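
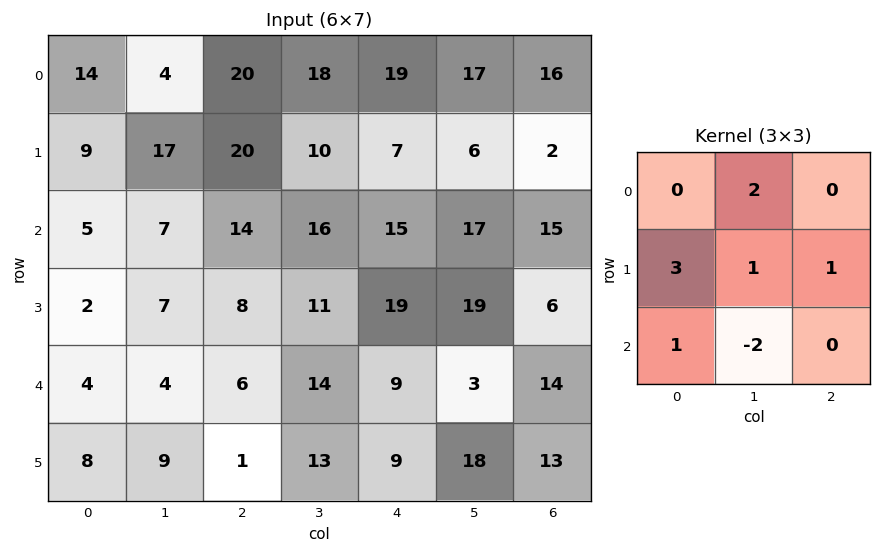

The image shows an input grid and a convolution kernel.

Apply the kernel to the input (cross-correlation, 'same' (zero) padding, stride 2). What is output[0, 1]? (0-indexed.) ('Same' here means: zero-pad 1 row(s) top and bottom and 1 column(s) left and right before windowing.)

27

The receptive field on the zero-padded input at this output position is [0 0 0 / 4 20 18 / 17 20 10]. Elementwise product with the kernel and sum: 0·2 + 4·3 + 20·1 + 18·1 + 17·1 + 20·-2.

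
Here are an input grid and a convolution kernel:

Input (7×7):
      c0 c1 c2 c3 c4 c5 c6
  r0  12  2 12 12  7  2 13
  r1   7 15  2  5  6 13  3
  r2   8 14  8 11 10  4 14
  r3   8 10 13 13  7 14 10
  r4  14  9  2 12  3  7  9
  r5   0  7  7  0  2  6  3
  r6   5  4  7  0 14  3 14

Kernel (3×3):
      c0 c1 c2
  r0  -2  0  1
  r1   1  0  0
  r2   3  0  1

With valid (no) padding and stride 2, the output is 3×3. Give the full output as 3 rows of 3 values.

Output[0,0]: The receptive field on the input at this output position is [12 2 12 / 7 15 2 / 8 14 8]. Elementwise product with the kernel and sum: 12·-2 + 12·1 + 7·1 + 8·3 + 8·1.
Output[0,1]: The receptive field on the input at this output position is [12 12 7 / 2 5 6 / 8 11 10]. Elementwise product with the kernel and sum: 12·-2 + 7·1 + 2·1 + 8·3 + 10·1.

27 19 49
44 16 19
-4 41 61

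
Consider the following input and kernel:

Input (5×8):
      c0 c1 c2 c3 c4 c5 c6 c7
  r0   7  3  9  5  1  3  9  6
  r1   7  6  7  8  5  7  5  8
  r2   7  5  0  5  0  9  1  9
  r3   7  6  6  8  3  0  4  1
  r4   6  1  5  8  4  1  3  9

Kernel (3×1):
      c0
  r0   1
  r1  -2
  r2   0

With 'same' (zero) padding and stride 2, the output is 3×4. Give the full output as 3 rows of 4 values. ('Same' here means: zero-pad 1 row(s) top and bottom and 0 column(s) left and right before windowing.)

Output[0,0]: The receptive field on the zero-padded input at this output position is [0 / 7 / 7]. Elementwise product with the kernel and sum: 0·1 + 7·-2.

-14 -18 -2 -18
-7 7 5 3
-5 -4 -5 -2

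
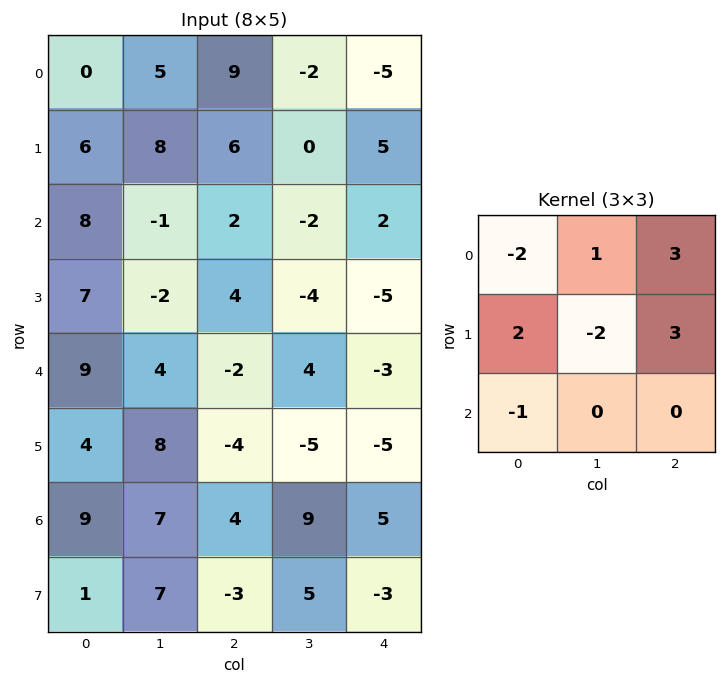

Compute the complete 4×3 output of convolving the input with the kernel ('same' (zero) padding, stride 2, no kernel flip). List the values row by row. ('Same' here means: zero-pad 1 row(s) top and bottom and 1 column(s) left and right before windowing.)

15 -22 6
11 -20 1
-5 12 22
31 -9 8

Output[0,0]: The receptive field on the zero-padded input at this output position is [0 0 0 / 0 0 5 / 0 6 8]. Elementwise product with the kernel and sum: 0·-2 + 0·1 + 0·3 + 0·2 + 0·-2 + 5·3 + 0·-1.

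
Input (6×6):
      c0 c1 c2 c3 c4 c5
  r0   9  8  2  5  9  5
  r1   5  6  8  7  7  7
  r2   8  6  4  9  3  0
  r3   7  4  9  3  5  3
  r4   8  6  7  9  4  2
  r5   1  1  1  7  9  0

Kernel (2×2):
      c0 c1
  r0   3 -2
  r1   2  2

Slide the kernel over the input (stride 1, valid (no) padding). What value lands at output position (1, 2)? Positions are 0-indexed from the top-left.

36

The receptive field on the input at this output position is [8 7 / 4 9]. Elementwise product with the kernel and sum: 8·3 + 7·-2 + 4·2 + 9·2.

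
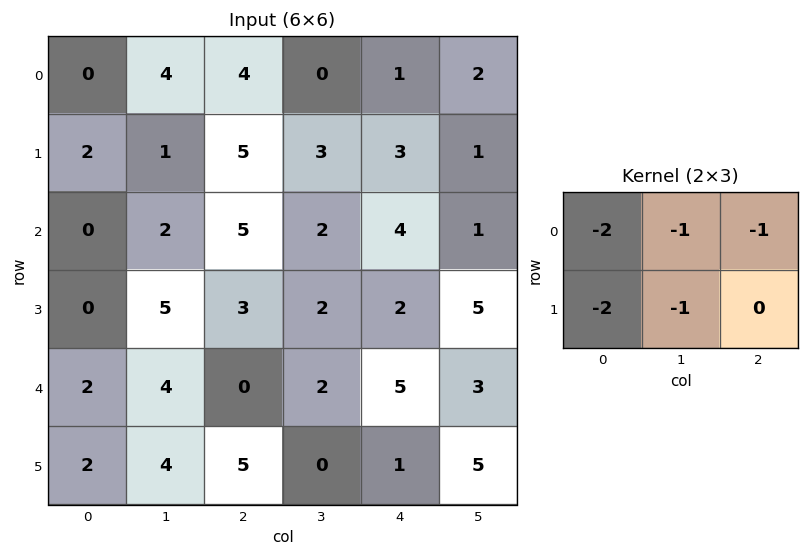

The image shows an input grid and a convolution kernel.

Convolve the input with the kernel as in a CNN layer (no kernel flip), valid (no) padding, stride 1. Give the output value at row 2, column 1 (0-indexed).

The receptive field on the input at this output position is [2 5 2 / 5 3 2]. Elementwise product with the kernel and sum: 2·-2 + 5·-1 + 2·-1 + 5·-2 + 3·-1.

-24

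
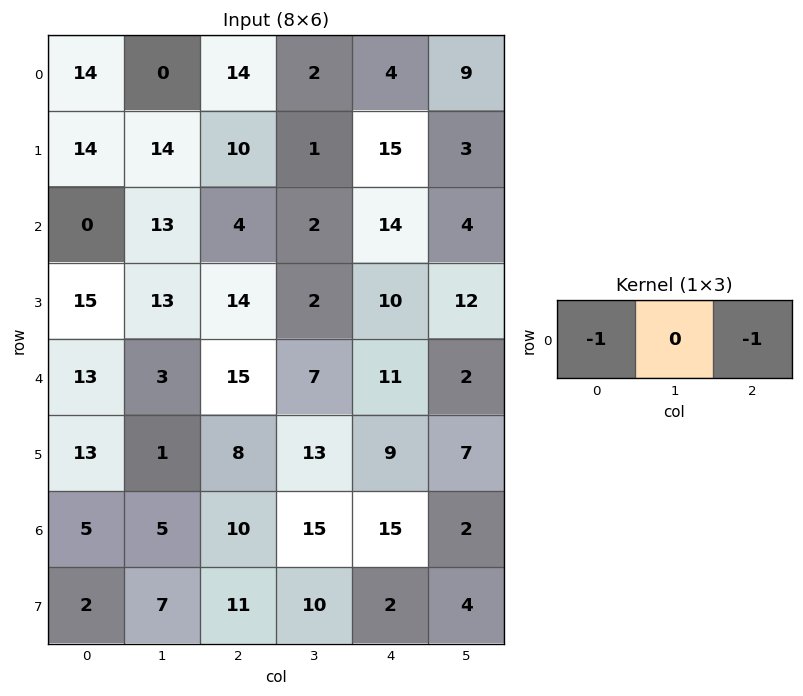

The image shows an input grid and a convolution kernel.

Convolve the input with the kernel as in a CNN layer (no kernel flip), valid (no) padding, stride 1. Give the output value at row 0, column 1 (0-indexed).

The receptive field on the input at this output position is [0 14 2]. Elementwise product with the kernel and sum: 0·-1 + 2·-1.

-2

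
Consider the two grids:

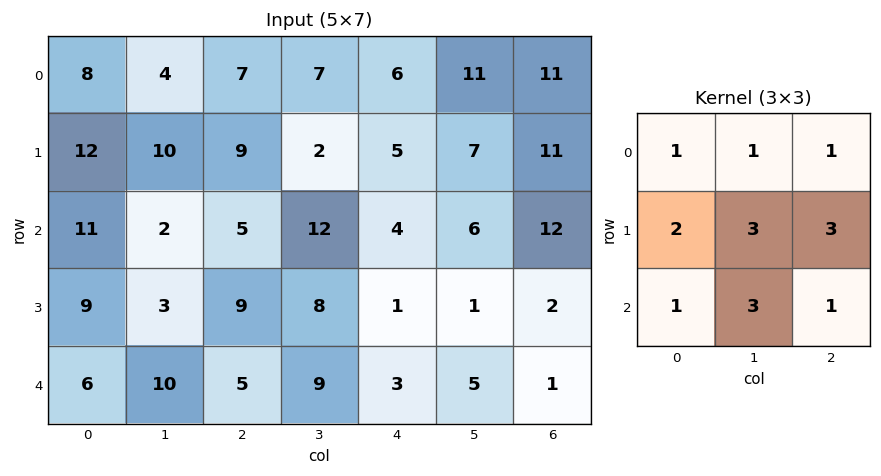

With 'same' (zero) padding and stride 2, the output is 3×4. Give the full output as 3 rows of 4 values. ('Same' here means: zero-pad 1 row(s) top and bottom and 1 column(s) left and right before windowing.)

82 89 89 95
91 114 80 73
60 82 52 16

Output[0,0]: The receptive field on the zero-padded input at this output position is [0 0 0 / 0 8 4 / 0 12 10]. Elementwise product with the kernel and sum: 0·1 + 0·1 + 0·1 + 0·2 + 8·3 + 4·3 + 0·1 + 12·3 + 10·1.
Output[0,1]: The receptive field on the zero-padded input at this output position is [0 0 0 / 4 7 7 / 10 9 2]. Elementwise product with the kernel and sum: 0·1 + 0·1 + 0·1 + 4·2 + 7·3 + 7·3 + 10·1 + 9·3 + 2·1.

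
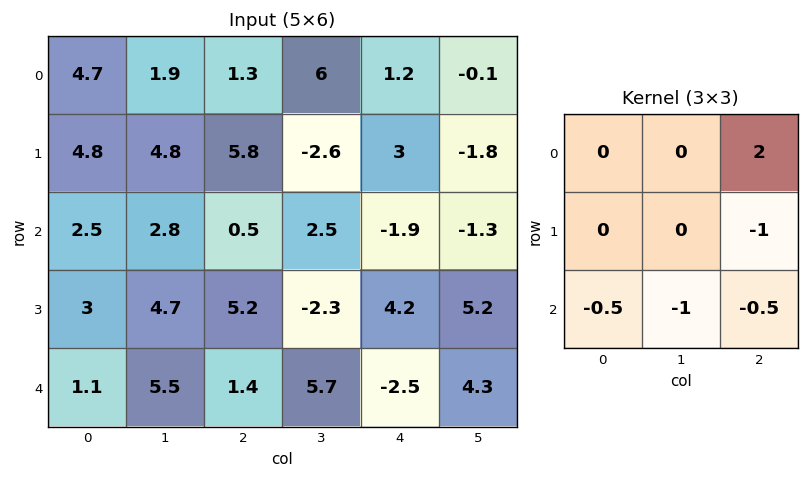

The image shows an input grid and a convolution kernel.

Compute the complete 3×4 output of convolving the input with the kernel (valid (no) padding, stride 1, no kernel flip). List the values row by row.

Output[0,0]: The receptive field on the input at this output position is [4.7 1.9 1.3 / 4.8 4.8 5.8 / 2.5 2.8 0.5]. Elementwise product with the kernel and sum: 1.3·2 + 5.8·-1 + 2.5·-0.5 + 2.8·-1 + 0.5·-0.5.
Output[0,1]: The receptive field on the input at this output position is [1.9 1.3 6 / 4.8 5.8 -2.6 / 2.8 0.5 2.5]. Elementwise product with the kernel and sum: 6·2 + -2.6·-1 + 2.8·-0.5 + 0.5·-1 + 2.5·-0.5.

-7.5 11.45 -2.4 2.9
2.3 -14.1 5.5 -7.95
-10.95 0.3 -13.15 -10.3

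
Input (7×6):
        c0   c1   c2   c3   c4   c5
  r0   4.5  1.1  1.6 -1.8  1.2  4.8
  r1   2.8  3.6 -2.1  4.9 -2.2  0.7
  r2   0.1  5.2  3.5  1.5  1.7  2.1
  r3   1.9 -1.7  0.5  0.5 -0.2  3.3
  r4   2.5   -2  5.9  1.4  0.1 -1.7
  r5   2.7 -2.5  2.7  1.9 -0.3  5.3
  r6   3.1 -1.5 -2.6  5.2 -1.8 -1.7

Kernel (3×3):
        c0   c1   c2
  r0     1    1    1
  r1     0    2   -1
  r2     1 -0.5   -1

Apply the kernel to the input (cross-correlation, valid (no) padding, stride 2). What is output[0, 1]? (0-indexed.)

The receptive field on the input at this output position is [1.6 -1.8 1.2 / -2.1 4.9 -2.2 / 3.5 1.5 1.7]. Elementwise product with the kernel and sum: 1.6·1 + -1.8·1 + 1.2·1 + 4.9·2 + -2.2·-1 + 3.5·1 + 1.5·-0.5 + 1.7·-1.

14.05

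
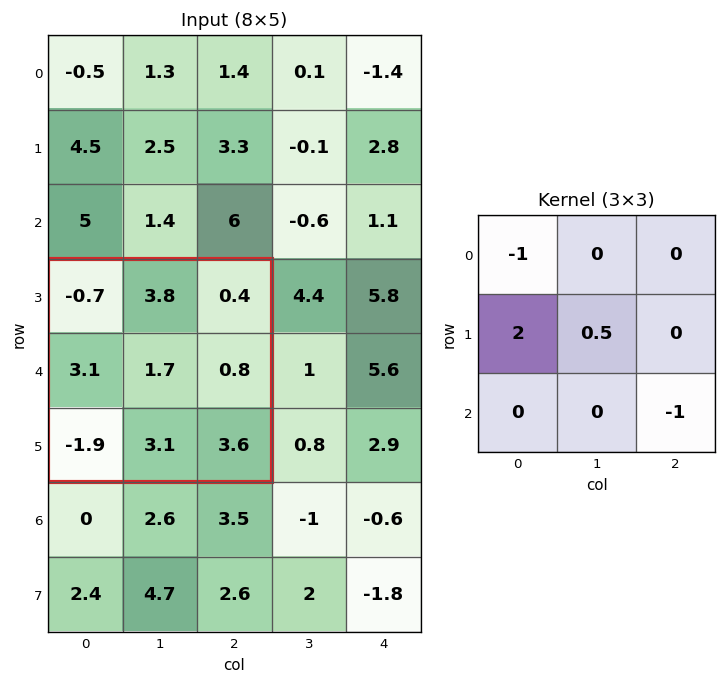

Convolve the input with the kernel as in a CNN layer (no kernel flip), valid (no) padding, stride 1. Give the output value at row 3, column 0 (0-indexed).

4.15

The receptive field on the input at this output position is [-0.7 3.8 0.4 / 3.1 1.7 0.8 / -1.9 3.1 3.6]. Elementwise product with the kernel and sum: -0.7·-1 + 3.1·2 + 1.7·0.5 + 3.6·-1.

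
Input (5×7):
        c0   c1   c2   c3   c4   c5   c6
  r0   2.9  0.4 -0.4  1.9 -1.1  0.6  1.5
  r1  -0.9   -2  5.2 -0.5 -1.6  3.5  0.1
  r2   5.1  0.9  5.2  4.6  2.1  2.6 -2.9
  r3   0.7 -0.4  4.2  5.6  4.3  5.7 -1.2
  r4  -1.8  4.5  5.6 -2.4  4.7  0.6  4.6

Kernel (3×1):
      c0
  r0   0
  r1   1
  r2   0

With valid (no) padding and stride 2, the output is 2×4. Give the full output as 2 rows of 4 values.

-0.9 5.2 -1.6 0.1
0.7 4.2 4.3 -1.2

Output[0,0]: The receptive field on the input at this output position is [2.9 / -0.9 / 5.1]. Elementwise product with the kernel and sum: -0.9·1.
Output[0,1]: The receptive field on the input at this output position is [-0.4 / 5.2 / 5.2]. Elementwise product with the kernel and sum: 5.2·1.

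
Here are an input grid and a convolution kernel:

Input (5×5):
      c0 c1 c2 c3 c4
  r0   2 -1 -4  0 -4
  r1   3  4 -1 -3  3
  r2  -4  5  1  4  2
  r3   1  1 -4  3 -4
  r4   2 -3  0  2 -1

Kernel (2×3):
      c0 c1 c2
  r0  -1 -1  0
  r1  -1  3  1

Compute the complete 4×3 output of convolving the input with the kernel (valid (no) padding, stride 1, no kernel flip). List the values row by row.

7 -5 -1
13 -1 17
-3 -16 4
-13 8 6

Output[0,0]: The receptive field on the input at this output position is [2 -1 -4 / 3 4 -1]. Elementwise product with the kernel and sum: 2·-1 + -1·-1 + 3·-1 + 4·3 + -1·1.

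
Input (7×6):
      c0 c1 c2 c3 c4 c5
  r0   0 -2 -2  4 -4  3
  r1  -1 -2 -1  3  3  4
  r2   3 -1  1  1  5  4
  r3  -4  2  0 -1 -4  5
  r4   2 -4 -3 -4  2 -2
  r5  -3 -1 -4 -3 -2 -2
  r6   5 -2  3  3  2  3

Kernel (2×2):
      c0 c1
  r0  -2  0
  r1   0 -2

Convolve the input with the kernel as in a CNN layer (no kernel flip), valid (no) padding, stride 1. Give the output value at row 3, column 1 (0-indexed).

The receptive field on the input at this output position is [2 0 / -4 -3]. Elementwise product with the kernel and sum: 2·-2 + -3·-2.

2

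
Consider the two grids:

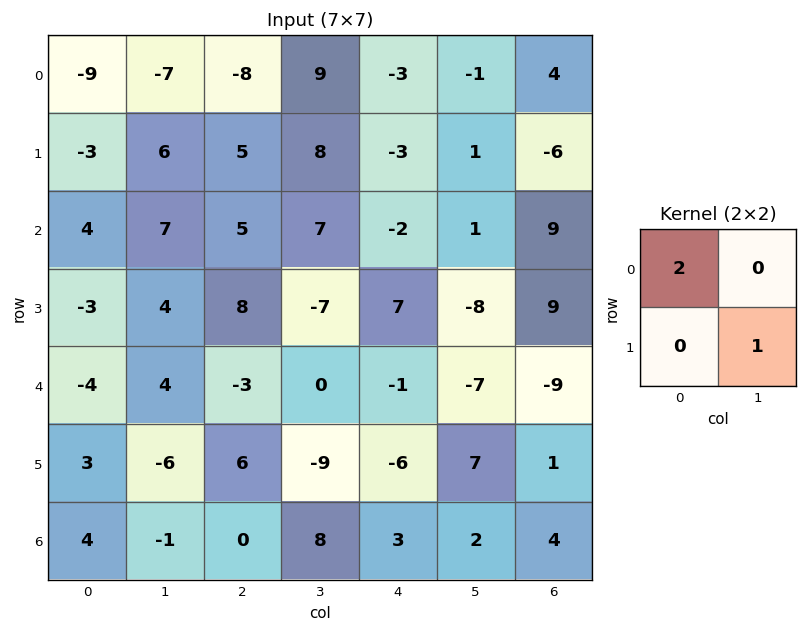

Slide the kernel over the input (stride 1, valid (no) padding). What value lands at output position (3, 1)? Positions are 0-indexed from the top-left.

5

The receptive field on the input at this output position is [4 8 / 4 -3]. Elementwise product with the kernel and sum: 4·2 + -3·1.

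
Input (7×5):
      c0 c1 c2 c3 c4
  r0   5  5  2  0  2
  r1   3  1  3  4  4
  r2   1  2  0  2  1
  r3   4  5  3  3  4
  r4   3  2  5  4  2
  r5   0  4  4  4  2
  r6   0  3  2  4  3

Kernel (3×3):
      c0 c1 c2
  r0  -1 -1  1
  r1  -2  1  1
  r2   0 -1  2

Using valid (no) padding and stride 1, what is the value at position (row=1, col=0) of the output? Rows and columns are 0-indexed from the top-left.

The receptive field on the input at this output position is [3 1 3 / 1 2 0 / 4 5 3]. Elementwise product with the kernel and sum: 3·-1 + 1·-1 + 3·1 + 1·-2 + 2·1 + 0·1 + 5·-1 + 3·2.

0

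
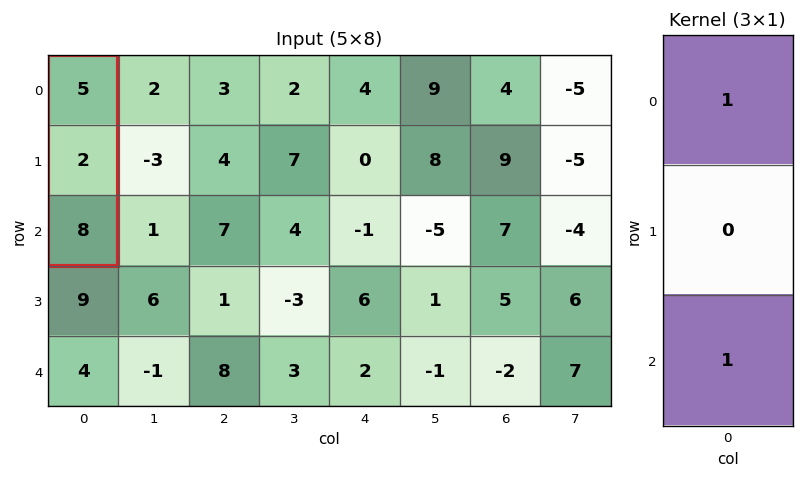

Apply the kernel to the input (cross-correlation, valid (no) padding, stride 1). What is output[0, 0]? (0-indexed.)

The receptive field on the input at this output position is [5 / 2 / 8]. Elementwise product with the kernel and sum: 5·1 + 8·1.

13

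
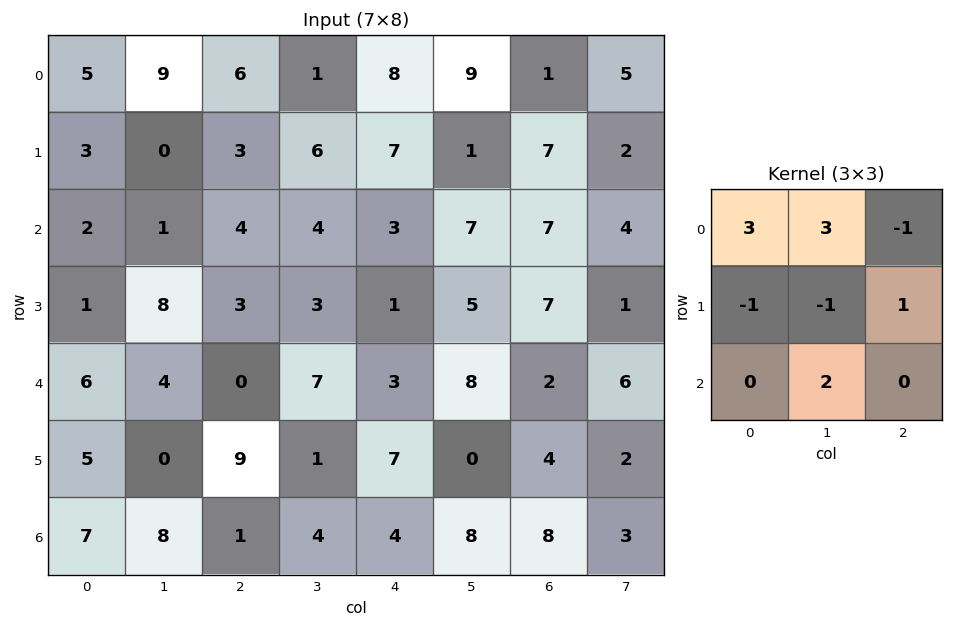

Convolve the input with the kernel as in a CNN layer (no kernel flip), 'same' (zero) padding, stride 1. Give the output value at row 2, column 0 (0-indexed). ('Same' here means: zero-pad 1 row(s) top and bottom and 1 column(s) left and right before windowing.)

10

The receptive field on the zero-padded input at this output position is [0 3 0 / 0 2 1 / 0 1 8]. Elementwise product with the kernel and sum: 0·3 + 3·3 + 0·-1 + 0·-1 + 2·-1 + 1·1 + 1·2.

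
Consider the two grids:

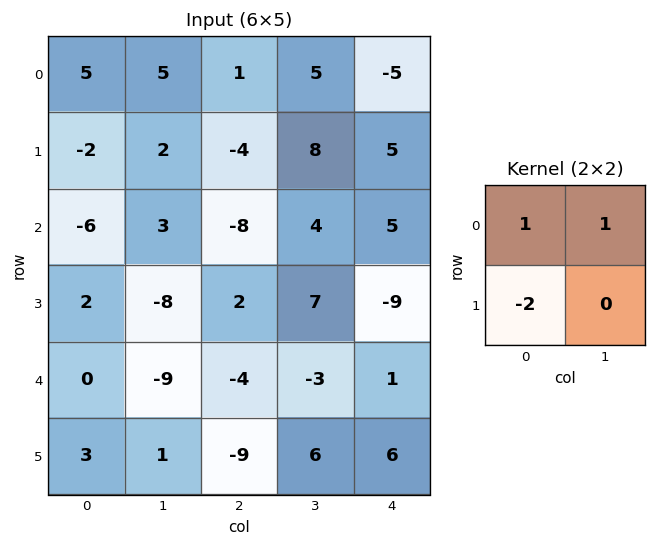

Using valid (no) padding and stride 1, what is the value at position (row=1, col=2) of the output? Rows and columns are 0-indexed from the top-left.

20

The receptive field on the input at this output position is [-4 8 / -8 4]. Elementwise product with the kernel and sum: -4·1 + 8·1 + -8·-2.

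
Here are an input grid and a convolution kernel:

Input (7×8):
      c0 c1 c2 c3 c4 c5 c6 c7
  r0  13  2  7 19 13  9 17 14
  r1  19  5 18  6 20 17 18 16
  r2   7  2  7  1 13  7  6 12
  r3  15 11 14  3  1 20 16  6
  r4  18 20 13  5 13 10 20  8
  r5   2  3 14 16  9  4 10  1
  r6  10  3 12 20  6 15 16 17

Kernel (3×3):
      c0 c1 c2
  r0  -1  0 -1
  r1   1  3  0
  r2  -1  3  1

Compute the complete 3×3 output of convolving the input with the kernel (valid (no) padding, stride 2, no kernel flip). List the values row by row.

20 25 55
89 18 79
-9 90 43

Output[0,0]: The receptive field on the input at this output position is [13 2 7 / 19 5 18 / 7 2 7]. Elementwise product with the kernel and sum: 13·-1 + 7·-1 + 19·1 + 5·3 + 7·-1 + 2·3 + 7·1.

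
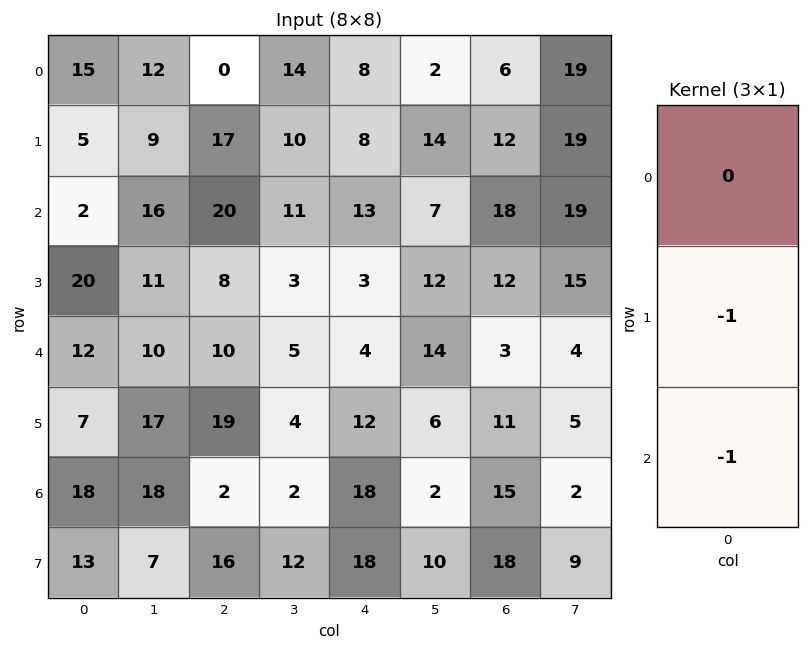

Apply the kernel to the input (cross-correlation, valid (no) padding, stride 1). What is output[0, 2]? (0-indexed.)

The receptive field on the input at this output position is [0 / 17 / 20]. Elementwise product with the kernel and sum: 17·-1 + 20·-1.

-37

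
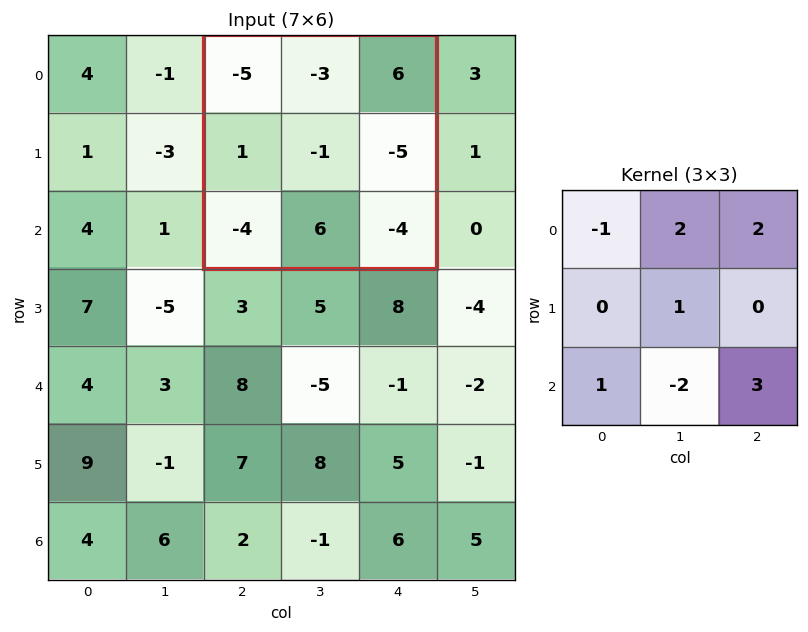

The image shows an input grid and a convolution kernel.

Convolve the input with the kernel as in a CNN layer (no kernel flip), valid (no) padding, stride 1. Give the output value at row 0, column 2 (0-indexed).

-18

The receptive field on the input at this output position is [-5 -3 6 / 1 -1 -5 / -4 6 -4]. Elementwise product with the kernel and sum: -5·-1 + -3·2 + 6·2 + -1·1 + -4·1 + 6·-2 + -4·3.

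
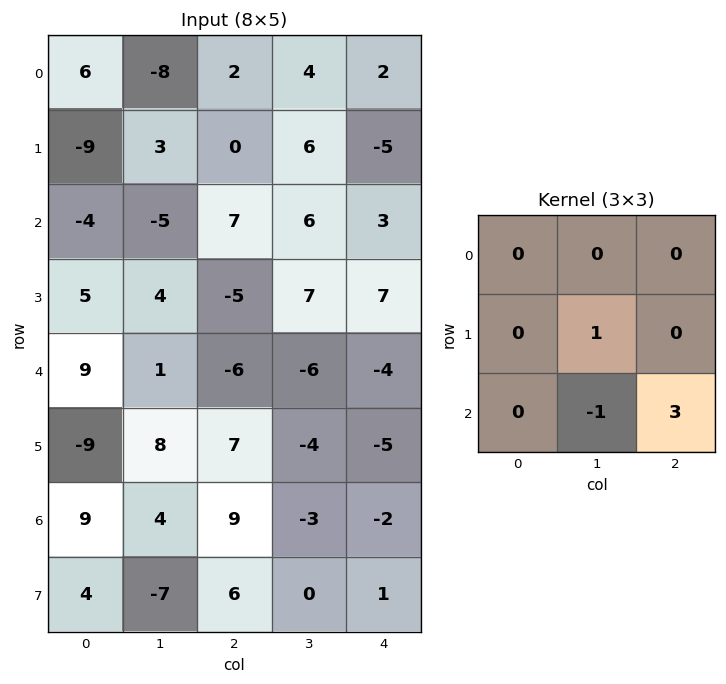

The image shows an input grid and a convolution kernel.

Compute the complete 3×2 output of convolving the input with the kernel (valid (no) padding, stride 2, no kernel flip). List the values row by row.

Output[0,0]: The receptive field on the input at this output position is [6 -8 2 / -9 3 0 / -4 -5 7]. Elementwise product with the kernel and sum: 3·1 + -5·-1 + 7·3.
Output[0,1]: The receptive field on the input at this output position is [2 4 2 / 0 6 -5 / 7 6 3]. Elementwise product with the kernel and sum: 6·1 + 6·-1 + 3·3.

29 9
-15 1
31 -7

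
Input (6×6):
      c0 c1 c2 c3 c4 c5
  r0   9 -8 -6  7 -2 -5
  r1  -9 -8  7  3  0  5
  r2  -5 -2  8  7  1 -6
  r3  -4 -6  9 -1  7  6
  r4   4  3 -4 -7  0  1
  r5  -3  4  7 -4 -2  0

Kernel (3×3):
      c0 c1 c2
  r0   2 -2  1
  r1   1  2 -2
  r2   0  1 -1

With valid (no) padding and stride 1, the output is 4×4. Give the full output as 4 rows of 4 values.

-21 4 -9 13
-35 -17 20 33
-25 4 -11 6
28 -11 7 -21

Output[0,0]: The receptive field on the input at this output position is [9 -8 -6 / -9 -8 7 / -5 -2 8]. Elementwise product with the kernel and sum: 9·2 + -8·-2 + -6·1 + -9·1 + -8·2 + 7·-2 + -2·1 + 8·-1.
Output[0,1]: The receptive field on the input at this output position is [-8 -6 7 / -8 7 3 / -2 8 7]. Elementwise product with the kernel and sum: -8·2 + -6·-2 + 7·1 + -8·1 + 7·2 + 3·-2 + 8·1 + 7·-1.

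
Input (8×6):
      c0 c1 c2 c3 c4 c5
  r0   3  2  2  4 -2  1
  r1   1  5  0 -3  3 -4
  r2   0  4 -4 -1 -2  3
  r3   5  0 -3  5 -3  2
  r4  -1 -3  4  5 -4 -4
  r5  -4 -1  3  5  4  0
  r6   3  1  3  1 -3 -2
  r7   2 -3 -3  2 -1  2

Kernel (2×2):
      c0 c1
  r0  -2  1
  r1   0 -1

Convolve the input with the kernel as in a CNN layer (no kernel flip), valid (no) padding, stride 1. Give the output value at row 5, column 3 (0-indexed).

The receptive field on the input at this output position is [5 4 / 1 -3]. Elementwise product with the kernel and sum: 5·-2 + 4·1 + -3·-1.

-3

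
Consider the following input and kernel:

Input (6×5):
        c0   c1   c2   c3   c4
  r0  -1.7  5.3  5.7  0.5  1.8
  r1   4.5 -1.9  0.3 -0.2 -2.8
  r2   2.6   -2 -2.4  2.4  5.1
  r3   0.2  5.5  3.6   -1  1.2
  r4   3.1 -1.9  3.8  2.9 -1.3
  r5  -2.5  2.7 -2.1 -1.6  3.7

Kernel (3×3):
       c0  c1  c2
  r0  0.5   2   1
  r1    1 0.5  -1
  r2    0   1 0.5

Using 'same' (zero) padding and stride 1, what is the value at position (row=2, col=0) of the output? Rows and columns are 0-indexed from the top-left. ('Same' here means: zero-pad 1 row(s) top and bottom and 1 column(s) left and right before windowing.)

13.35

The receptive field on the zero-padded input at this output position is [0 4.5 -1.9 / 0 2.6 -2 / 0 0.2 5.5]. Elementwise product with the kernel and sum: 0·0.5 + 4.5·2 + -1.9·1 + 0·1 + 2.6·0.5 + -2·-1 + 0.2·1 + 5.5·0.5.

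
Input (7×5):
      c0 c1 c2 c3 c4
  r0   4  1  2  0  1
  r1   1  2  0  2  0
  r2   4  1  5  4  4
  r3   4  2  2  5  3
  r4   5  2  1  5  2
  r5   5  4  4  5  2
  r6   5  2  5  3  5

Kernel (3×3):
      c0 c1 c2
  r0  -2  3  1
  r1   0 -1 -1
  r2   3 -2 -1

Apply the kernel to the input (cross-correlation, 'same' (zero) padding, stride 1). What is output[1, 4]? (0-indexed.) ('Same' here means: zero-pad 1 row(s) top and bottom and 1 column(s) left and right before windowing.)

7

The receptive field on the zero-padded input at this output position is [0 1 0 / 2 0 0 / 4 4 0]. Elementwise product with the kernel and sum: 0·-2 + 1·3 + 0·1 + 0·-1 + 0·-1 + 4·3 + 4·-2 + 0·-1.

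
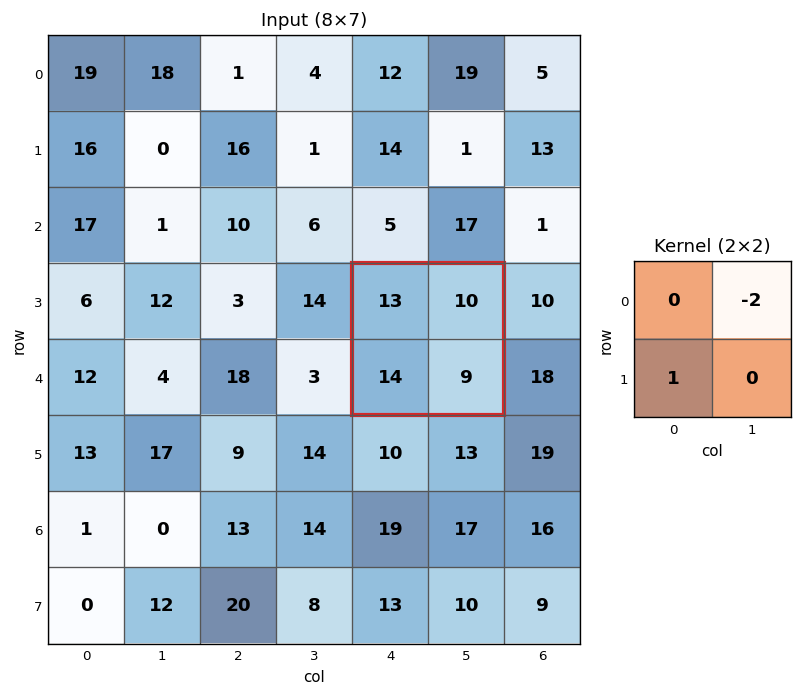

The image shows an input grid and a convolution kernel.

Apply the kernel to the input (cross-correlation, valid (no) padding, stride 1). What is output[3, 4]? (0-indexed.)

The receptive field on the input at this output position is [13 10 / 14 9]. Elementwise product with the kernel and sum: 10·-2 + 14·1.

-6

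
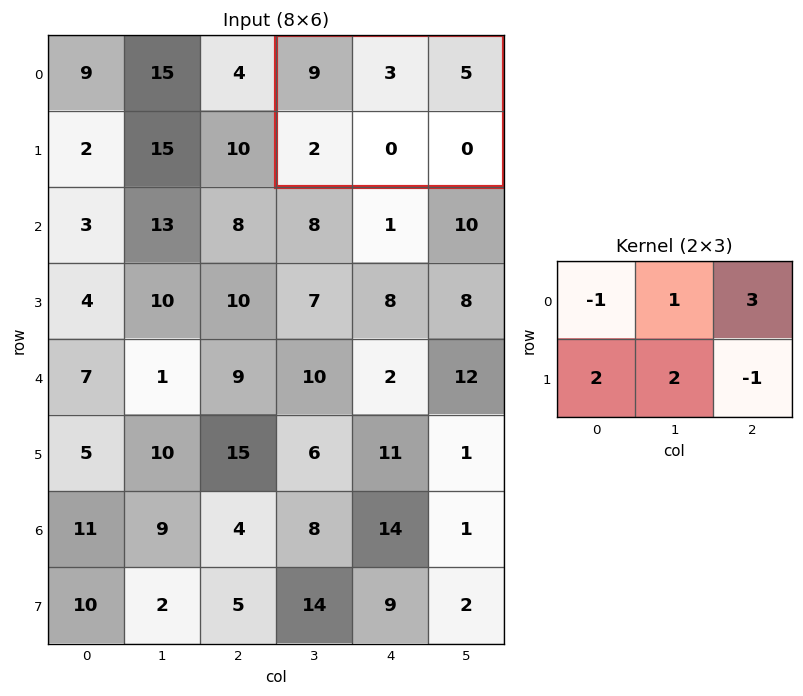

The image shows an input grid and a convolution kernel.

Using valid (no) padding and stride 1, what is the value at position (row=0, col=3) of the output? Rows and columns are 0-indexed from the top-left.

13

The receptive field on the input at this output position is [9 3 5 / 2 0 0]. Elementwise product with the kernel and sum: 9·-1 + 3·1 + 5·3 + 2·2 + 0·2 + 0·-1.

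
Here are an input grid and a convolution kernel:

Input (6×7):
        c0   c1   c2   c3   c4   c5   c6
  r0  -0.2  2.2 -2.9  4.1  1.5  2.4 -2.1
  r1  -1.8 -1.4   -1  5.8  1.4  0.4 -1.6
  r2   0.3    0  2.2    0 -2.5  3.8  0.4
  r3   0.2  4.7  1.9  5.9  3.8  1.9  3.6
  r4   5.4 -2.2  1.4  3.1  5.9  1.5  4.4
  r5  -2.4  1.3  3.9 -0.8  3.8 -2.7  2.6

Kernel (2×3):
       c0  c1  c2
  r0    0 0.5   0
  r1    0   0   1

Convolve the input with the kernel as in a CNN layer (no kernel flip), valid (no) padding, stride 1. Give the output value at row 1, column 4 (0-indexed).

The receptive field on the input at this output position is [1.4 0.4 -1.6 / -2.5 3.8 0.4]. Elementwise product with the kernel and sum: 0.4·0.5 + 0.4·1.

0.6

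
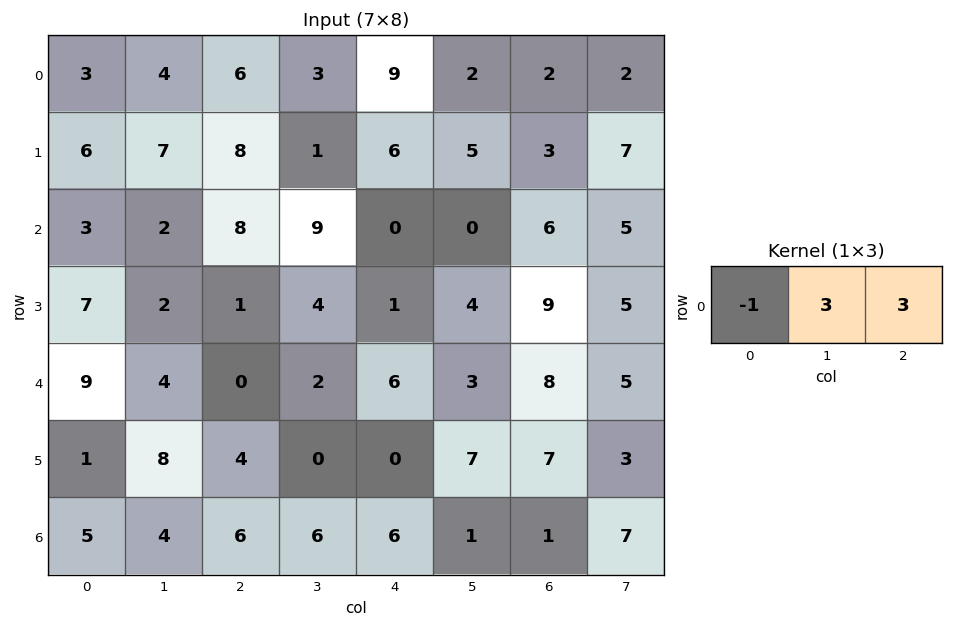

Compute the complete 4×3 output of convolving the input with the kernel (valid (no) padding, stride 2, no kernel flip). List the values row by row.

27 30 3
27 19 18
3 24 27
25 30 0

Output[0,0]: The receptive field on the input at this output position is [3 4 6]. Elementwise product with the kernel and sum: 3·-1 + 4·3 + 6·3.
Output[0,1]: The receptive field on the input at this output position is [6 3 9]. Elementwise product with the kernel and sum: 6·-1 + 3·3 + 9·3.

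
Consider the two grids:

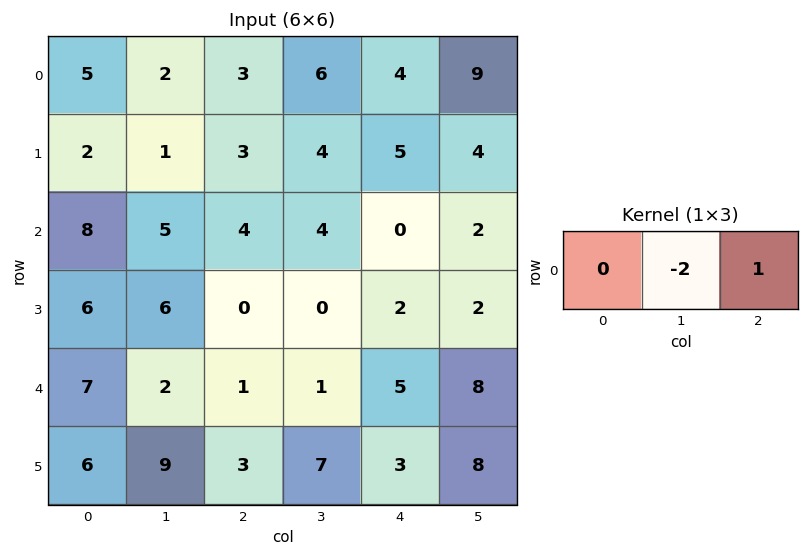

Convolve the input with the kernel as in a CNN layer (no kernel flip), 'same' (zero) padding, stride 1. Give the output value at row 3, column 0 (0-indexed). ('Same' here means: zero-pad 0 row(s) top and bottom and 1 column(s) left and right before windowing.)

-6

The receptive field on the zero-padded input at this output position is [0 6 6]. Elementwise product with the kernel and sum: 6·-2 + 6·1.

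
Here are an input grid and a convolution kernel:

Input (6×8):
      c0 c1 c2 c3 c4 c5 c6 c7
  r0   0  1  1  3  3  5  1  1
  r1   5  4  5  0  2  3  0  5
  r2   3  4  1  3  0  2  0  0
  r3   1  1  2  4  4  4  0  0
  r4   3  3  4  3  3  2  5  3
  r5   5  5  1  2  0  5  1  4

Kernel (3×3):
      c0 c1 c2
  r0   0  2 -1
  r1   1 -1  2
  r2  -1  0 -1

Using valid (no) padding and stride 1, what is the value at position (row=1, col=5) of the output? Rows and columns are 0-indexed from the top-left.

The receptive field on the input at this output position is [3 0 5 / 2 0 0 / 4 0 0]. Elementwise product with the kernel and sum: 0·2 + 5·-1 + 2·1 + 0·-1 + 0·2 + 4·-1 + 0·-1.

-7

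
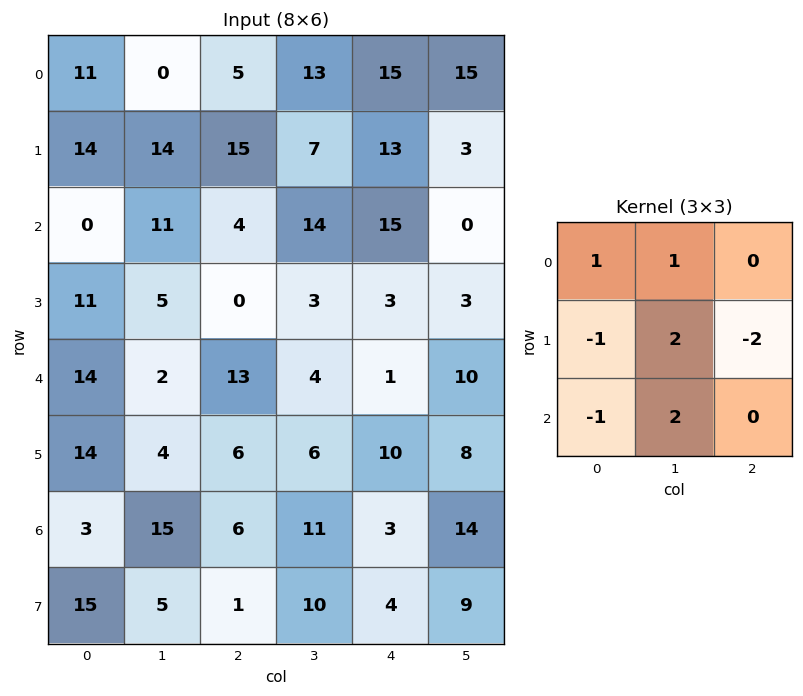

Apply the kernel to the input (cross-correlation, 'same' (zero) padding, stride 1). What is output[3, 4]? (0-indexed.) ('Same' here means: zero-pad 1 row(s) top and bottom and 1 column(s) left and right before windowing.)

The receptive field on the zero-padded input at this output position is [14 15 0 / 3 3 3 / 4 1 10]. Elementwise product with the kernel and sum: 14·1 + 15·1 + 3·-1 + 3·2 + 3·-2 + 4·-1 + 1·2.

24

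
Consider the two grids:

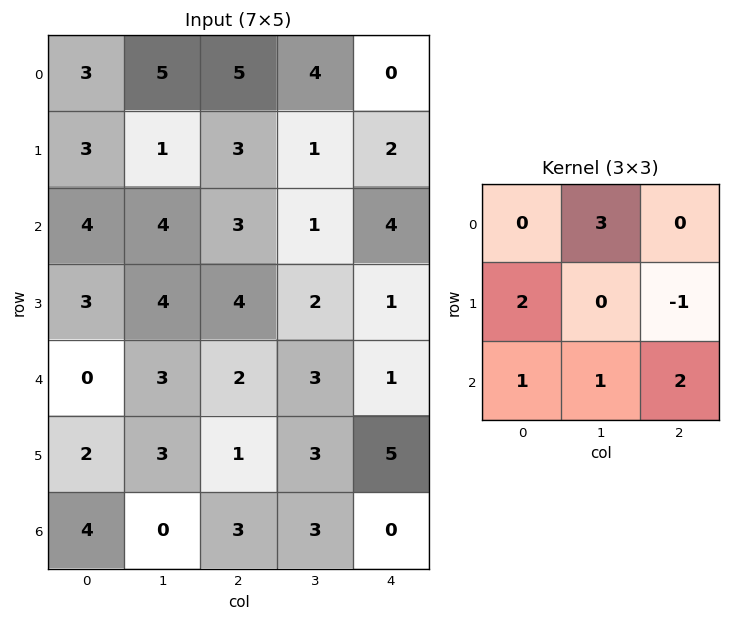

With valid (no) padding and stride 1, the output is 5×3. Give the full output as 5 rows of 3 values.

Output[0,0]: The receptive field on the input at this output position is [3 5 5 / 3 1 3 / 4 4 3]. Elementwise product with the kernel and sum: 5·3 + 3·2 + 3·-1 + 4·1 + 4·1 + 3·2.

32 25 28
23 28 13
21 26 17
17 25 23
22 18 12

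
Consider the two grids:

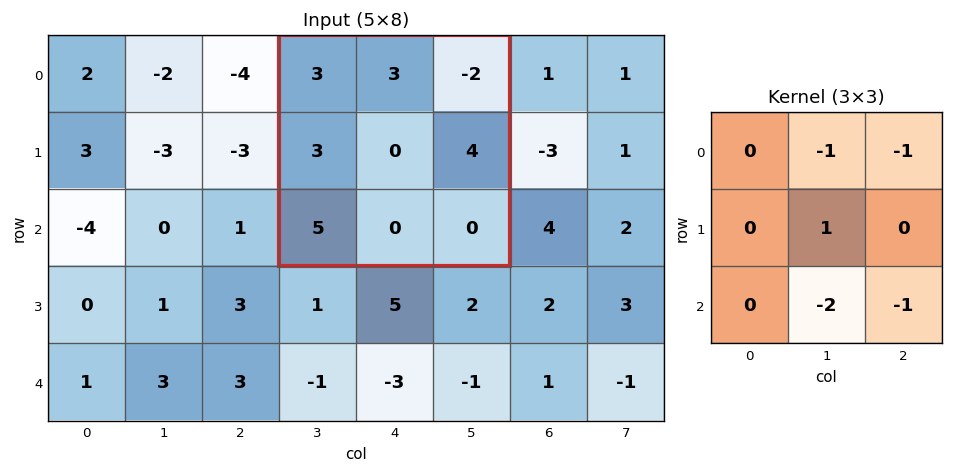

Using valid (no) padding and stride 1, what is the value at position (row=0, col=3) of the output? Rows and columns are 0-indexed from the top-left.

-1

The receptive field on the input at this output position is [3 3 -2 / 3 0 4 / 5 0 0]. Elementwise product with the kernel and sum: 3·-1 + -2·-1 + 0·1 + 0·-2 + 0·-1.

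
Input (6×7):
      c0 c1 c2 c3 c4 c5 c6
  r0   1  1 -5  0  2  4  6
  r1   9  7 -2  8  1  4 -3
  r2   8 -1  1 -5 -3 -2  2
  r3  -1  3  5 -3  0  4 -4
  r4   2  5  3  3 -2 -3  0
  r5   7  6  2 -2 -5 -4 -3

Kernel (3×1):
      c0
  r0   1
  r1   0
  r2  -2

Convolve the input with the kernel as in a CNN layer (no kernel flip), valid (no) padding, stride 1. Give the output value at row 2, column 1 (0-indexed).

-11

The receptive field on the input at this output position is [-1 / 3 / 5]. Elementwise product with the kernel and sum: -1·1 + 5·-2.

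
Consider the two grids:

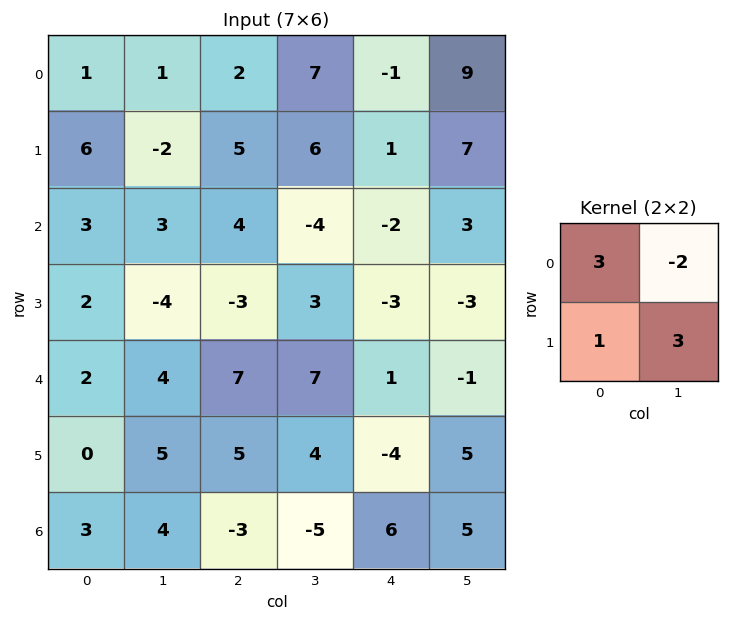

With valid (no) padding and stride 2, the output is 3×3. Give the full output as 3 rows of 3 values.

Output[0,0]: The receptive field on the input at this output position is [1 1 / 6 -2]. Elementwise product with the kernel and sum: 1·3 + 1·-2 + 6·1 + -2·3.
Output[0,1]: The receptive field on the input at this output position is [2 7 / 5 6]. Elementwise product with the kernel and sum: 2·3 + 7·-2 + 5·1 + 6·3.

1 15 1
-7 26 -24
13 24 16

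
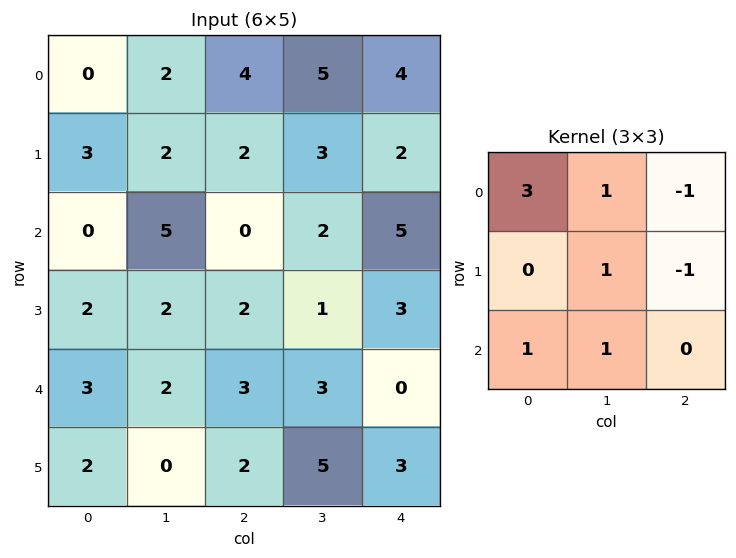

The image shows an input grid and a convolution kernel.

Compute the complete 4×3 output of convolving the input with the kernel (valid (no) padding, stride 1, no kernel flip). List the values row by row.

Output[0,0]: The receptive field on the input at this output position is [0 2 4 / 3 2 2 / 0 5 0]. Elementwise product with the kernel and sum: 0·3 + 2·1 + 4·-1 + 2·1 + 2·-1 + 0·1 + 5·1.
Output[0,1]: The receptive field on the input at this output position is [2 4 5 / 2 2 3 / 5 0 2]. Elementwise product with the kernel and sum: 2·3 + 4·1 + 5·-1 + 2·1 + 3·-1 + 5·1 + 0·1.

3 9 16
18 7 7
10 19 1
7 9 14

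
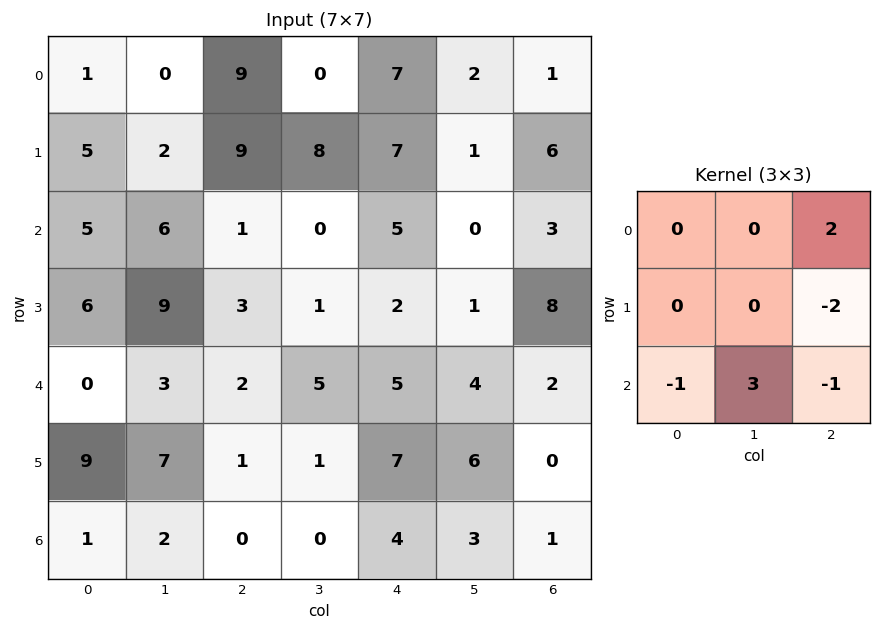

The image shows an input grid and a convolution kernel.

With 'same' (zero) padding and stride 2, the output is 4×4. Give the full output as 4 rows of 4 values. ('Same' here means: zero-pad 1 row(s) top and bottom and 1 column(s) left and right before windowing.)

Output[0,0]: The receptive field on the zero-padded input at this output position is [0 0 0 / 0 1 0 / 0 5 2]. Elementwise product with the kernel and sum: 0·2 + 0·-2 + 0·-1 + 5·3 + 2·-1.
Output[0,1]: The receptive field on the zero-padded input at this output position is [0 0 0 / 0 9 0 / 2 9 8]. Elementwise product with the kernel and sum: 0·2 + 0·-2 + 2·-1 + 9·3 + 8·-1.

13 17 8 17
1 15 6 23
32 -13 8 -6
10 2 6 0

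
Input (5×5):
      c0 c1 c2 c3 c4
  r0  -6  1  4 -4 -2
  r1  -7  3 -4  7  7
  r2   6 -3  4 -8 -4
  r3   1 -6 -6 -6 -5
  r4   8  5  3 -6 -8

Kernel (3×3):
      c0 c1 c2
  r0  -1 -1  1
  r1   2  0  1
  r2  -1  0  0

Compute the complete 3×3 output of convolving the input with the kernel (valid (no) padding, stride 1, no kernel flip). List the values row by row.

Output[0,0]: The receptive field on the input at this output position is [-6 1 4 / -7 3 -4 / 6 -3 4]. Elementwise product with the kernel and sum: -6·-1 + 1·-1 + 4·1 + -7·2 + -4·1 + 6·-1.
Output[0,1]: The receptive field on the input at this output position is [1 4 -4 / 3 -4 7 / -3 4 -8]. Elementwise product with the kernel and sum: 1·-1 + 4·-1 + -4·1 + 3·2 + 7·1 + -3·-1.

-15 7 -7
15 0 14
-11 -32 -20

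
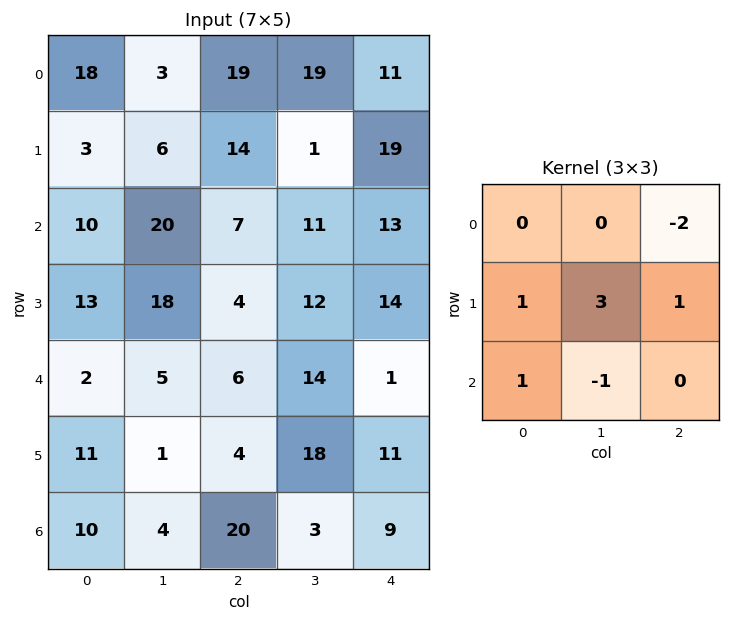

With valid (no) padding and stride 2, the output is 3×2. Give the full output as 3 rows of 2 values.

Output[0,0]: The receptive field on the input at this output position is [18 3 19 / 3 6 14 / 10 20 7]. Elementwise product with the kernel and sum: 19·-2 + 3·1 + 6·3 + 14·1 + 10·1 + 20·-1.

-13 10
54 20
12 84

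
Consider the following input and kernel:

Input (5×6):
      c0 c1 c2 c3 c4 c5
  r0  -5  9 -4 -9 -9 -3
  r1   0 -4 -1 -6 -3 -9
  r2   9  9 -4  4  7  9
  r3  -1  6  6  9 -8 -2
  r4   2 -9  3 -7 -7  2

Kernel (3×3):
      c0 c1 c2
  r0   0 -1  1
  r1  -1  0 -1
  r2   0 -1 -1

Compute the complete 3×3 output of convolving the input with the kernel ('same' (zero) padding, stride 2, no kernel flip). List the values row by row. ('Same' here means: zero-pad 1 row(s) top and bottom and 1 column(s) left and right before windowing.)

-5 7 24
-18 -33 -9
16 19 11

Output[0,0]: The receptive field on the zero-padded input at this output position is [0 0 0 / 0 -5 9 / 0 0 -4]. Elementwise product with the kernel and sum: 0·-1 + 0·1 + 0·-1 + 9·-1 + 0·-1 + -4·-1.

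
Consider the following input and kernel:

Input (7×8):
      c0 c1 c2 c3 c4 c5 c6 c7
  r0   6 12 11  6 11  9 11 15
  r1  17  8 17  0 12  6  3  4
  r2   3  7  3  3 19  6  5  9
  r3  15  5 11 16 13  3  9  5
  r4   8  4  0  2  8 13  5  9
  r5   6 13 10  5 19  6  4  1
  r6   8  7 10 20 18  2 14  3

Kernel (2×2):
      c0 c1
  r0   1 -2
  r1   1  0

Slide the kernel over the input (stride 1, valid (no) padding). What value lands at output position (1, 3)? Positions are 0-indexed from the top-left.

The receptive field on the input at this output position is [0 12 / 3 19]. Elementwise product with the kernel and sum: 0·1 + 12·-2 + 3·1.

-21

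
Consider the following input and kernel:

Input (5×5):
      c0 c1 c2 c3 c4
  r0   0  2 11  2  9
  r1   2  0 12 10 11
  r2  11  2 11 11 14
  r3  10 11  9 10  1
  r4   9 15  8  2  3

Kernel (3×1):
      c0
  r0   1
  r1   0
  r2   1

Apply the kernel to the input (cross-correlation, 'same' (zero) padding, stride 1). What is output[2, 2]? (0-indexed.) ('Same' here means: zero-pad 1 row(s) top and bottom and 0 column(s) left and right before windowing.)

21

The receptive field on the zero-padded input at this output position is [12 / 11 / 9]. Elementwise product with the kernel and sum: 12·1 + 9·1.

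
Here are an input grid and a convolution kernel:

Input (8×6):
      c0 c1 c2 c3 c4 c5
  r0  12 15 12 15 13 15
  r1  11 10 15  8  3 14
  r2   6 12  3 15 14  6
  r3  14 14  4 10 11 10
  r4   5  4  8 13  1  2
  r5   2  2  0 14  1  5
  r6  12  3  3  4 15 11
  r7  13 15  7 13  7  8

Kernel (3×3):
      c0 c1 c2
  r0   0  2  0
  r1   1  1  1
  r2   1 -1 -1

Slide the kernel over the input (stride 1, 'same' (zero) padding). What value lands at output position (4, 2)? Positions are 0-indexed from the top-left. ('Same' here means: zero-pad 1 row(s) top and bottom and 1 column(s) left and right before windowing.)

The receptive field on the zero-padded input at this output position is [14 4 10 / 4 8 13 / 2 0 14]. Elementwise product with the kernel and sum: 4·2 + 4·1 + 8·1 + 13·1 + 2·1 + 0·-1 + 14·-1.

21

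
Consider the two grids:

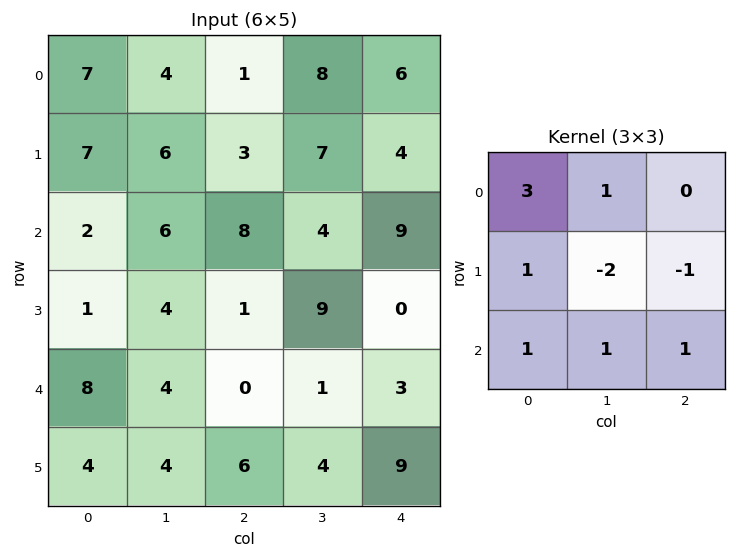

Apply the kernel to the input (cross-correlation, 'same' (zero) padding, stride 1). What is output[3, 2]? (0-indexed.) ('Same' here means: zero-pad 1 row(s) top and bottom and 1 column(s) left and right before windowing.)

24

The receptive field on the zero-padded input at this output position is [6 8 4 / 4 1 9 / 4 0 1]. Elementwise product with the kernel and sum: 6·3 + 8·1 + 4·1 + 1·-2 + 9·-1 + 4·1 + 0·1 + 1·1.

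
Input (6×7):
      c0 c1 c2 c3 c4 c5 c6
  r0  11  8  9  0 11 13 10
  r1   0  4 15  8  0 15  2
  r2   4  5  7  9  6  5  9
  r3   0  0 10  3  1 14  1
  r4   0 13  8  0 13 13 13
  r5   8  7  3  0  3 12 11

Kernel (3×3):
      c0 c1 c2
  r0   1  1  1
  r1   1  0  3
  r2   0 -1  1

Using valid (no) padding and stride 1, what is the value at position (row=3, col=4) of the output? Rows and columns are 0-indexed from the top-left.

The receptive field on the input at this output position is [1 14 1 / 13 13 13 / 3 12 11]. Elementwise product with the kernel and sum: 1·1 + 14·1 + 1·1 + 13·1 + 13·3 + 12·-1 + 11·1.

67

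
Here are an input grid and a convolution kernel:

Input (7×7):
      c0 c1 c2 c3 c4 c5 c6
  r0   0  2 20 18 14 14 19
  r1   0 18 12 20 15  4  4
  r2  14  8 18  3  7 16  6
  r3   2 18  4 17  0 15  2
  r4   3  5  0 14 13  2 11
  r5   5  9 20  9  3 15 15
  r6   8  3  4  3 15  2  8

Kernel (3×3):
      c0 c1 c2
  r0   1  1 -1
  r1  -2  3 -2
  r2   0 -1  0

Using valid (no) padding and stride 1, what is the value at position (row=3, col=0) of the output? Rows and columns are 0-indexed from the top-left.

16

The receptive field on the input at this output position is [2 18 4 / 3 5 0 / 5 9 20]. Elementwise product with the kernel and sum: 2·1 + 18·1 + 4·-1 + 3·-2 + 5·3 + 0·-2 + 9·-1.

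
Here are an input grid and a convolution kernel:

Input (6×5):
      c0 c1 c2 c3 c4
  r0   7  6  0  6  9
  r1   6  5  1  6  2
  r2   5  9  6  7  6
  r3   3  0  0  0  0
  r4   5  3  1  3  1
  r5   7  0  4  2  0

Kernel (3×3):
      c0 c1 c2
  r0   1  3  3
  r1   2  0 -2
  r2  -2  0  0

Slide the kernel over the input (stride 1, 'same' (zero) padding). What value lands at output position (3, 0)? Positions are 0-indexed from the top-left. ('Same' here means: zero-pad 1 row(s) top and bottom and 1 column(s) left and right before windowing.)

The receptive field on the zero-padded input at this output position is [0 5 9 / 0 3 0 / 0 5 3]. Elementwise product with the kernel and sum: 0·1 + 5·3 + 9·3 + 0·2 + 0·-2 + 0·-2.

42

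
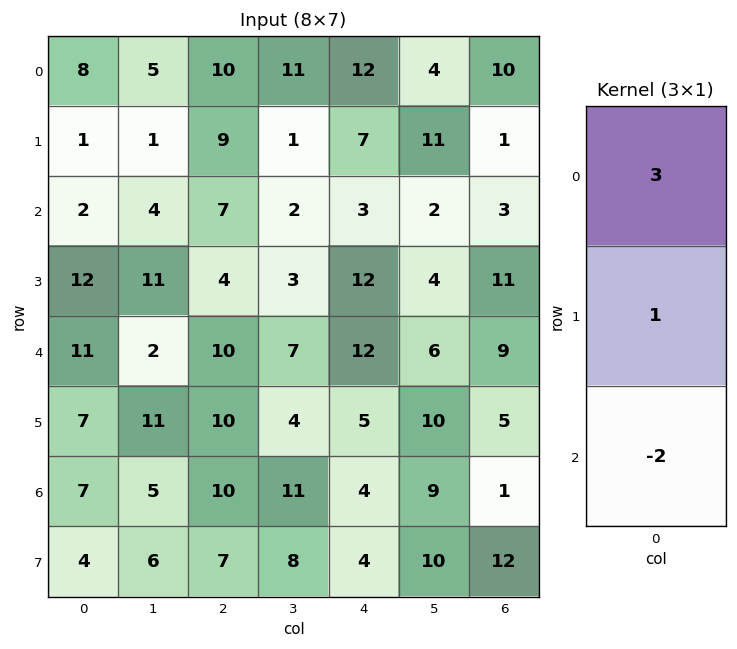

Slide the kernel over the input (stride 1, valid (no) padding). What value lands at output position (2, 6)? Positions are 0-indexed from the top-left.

2

The receptive field on the input at this output position is [3 / 11 / 9]. Elementwise product with the kernel and sum: 3·3 + 11·1 + 9·-2.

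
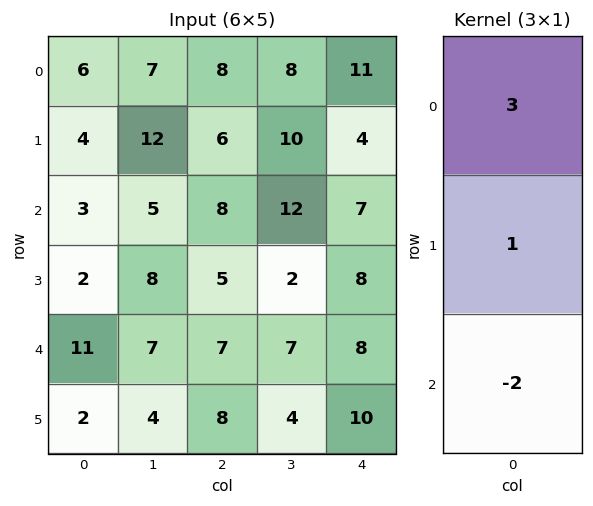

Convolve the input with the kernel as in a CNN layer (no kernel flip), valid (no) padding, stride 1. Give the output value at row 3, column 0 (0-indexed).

13

The receptive field on the input at this output position is [2 / 11 / 2]. Elementwise product with the kernel and sum: 2·3 + 11·1 + 2·-2.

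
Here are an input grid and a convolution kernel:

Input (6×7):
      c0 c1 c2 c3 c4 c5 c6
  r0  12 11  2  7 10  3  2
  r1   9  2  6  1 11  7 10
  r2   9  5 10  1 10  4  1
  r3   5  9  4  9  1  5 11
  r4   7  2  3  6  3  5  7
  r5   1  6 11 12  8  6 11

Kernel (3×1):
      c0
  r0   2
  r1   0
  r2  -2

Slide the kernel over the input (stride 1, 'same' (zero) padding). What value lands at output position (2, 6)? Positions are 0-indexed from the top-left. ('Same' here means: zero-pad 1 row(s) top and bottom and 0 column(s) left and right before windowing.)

-2

The receptive field on the zero-padded input at this output position is [10 / 1 / 11]. Elementwise product with the kernel and sum: 10·2 + 11·-2.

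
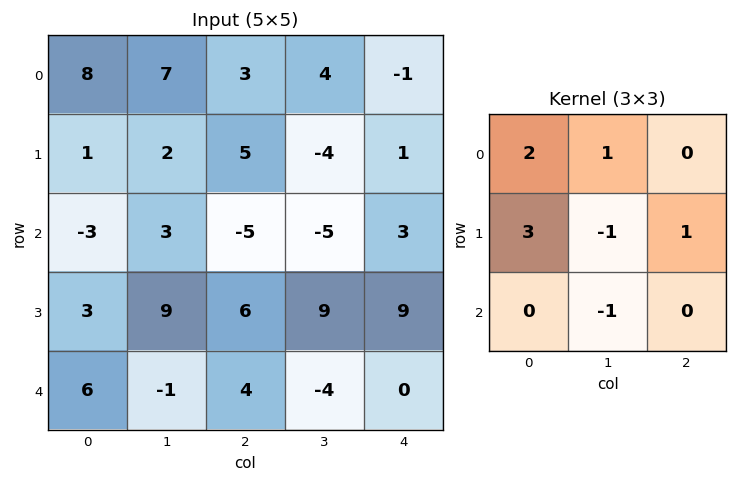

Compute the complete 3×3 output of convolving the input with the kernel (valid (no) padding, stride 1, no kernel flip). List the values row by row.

Output[0,0]: The receptive field on the input at this output position is [8 7 3 / 1 2 5 / -3 3 -5]. Elementwise product with the kernel and sum: 8·2 + 7·1 + 1·3 + 2·-1 + 5·1 + 3·-1.

26 19 35
-22 12 -10
4 27 7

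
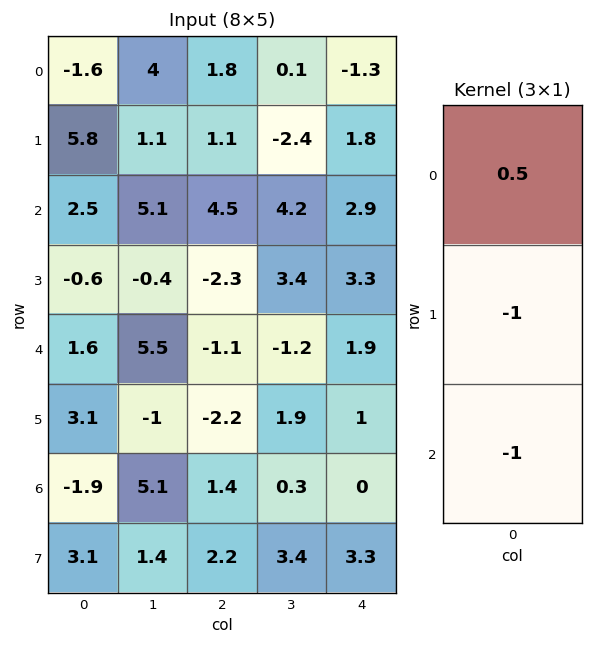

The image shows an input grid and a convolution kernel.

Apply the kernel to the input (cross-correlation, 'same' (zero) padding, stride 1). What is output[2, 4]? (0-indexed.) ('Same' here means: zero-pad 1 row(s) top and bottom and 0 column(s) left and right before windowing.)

The receptive field on the zero-padded input at this output position is [1.8 / 2.9 / 3.3]. Elementwise product with the kernel and sum: 1.8·0.5 + 2.9·-1 + 3.3·-1.

-5.3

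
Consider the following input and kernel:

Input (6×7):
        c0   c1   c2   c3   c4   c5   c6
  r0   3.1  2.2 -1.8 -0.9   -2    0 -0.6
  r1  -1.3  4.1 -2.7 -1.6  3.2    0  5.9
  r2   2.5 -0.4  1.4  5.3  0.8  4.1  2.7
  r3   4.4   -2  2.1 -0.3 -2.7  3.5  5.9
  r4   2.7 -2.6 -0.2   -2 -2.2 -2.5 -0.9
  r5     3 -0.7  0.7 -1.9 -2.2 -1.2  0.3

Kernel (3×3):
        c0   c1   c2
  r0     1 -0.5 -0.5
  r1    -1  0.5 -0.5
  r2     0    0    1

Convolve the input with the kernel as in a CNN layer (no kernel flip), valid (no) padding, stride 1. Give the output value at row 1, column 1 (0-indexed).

4.4

The receptive field on the input at this output position is [4.1 -2.7 -1.6 / -0.4 1.4 5.3 / -2 2.1 -0.3]. Elementwise product with the kernel and sum: 4.1·1 + -2.7·-0.5 + -1.6·-0.5 + -0.4·-1 + 1.4·0.5 + 5.3·-0.5 + -0.3·1.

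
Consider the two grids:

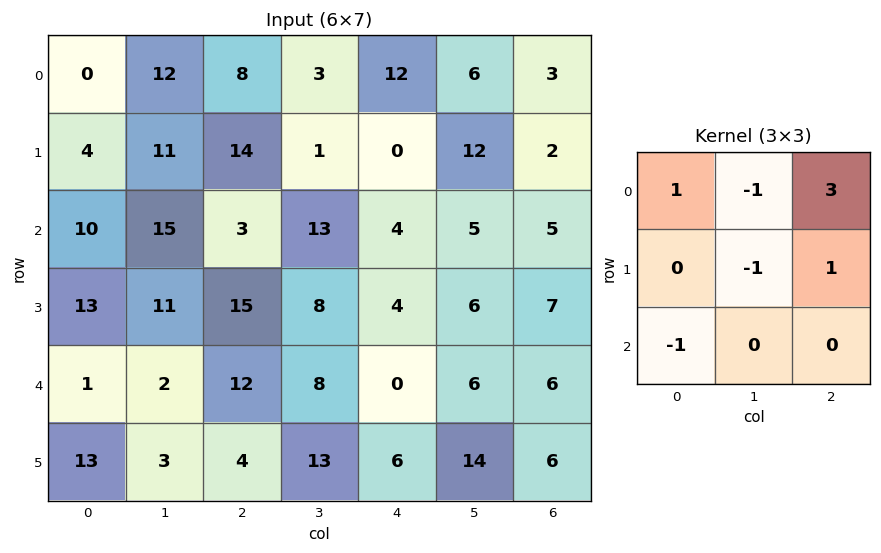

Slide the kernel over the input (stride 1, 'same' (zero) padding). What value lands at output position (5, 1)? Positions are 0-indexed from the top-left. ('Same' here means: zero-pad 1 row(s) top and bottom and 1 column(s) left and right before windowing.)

36

The receptive field on the zero-padded input at this output position is [1 2 12 / 13 3 4 / 0 0 0]. Elementwise product with the kernel and sum: 1·1 + 2·-1 + 12·3 + 3·-1 + 4·1 + 0·-1.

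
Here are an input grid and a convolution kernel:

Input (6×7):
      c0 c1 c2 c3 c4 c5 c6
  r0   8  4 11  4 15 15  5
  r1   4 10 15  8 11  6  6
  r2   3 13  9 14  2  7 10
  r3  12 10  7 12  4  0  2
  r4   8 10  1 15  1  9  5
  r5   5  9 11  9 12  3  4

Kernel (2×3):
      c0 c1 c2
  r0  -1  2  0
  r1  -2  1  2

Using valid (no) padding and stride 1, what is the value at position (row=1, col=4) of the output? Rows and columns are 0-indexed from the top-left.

24

The receptive field on the input at this output position is [11 6 6 / 2 7 10]. Elementwise product with the kernel and sum: 11·-1 + 6·2 + 2·-2 + 7·1 + 10·2.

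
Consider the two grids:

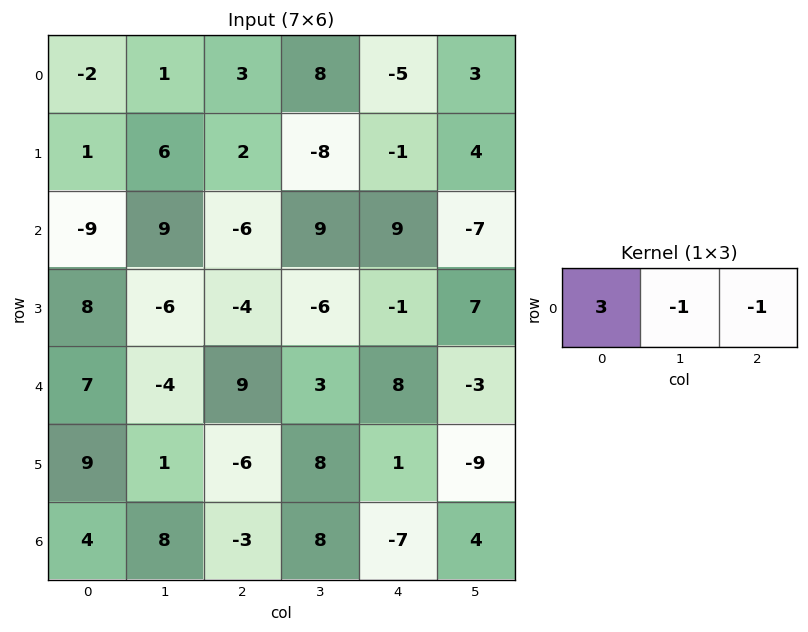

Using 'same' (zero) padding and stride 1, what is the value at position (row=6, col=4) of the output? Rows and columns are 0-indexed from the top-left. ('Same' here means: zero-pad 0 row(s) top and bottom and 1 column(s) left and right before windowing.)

27

The receptive field on the zero-padded input at this output position is [8 -7 4]. Elementwise product with the kernel and sum: 8·3 + -7·-1 + 4·-1.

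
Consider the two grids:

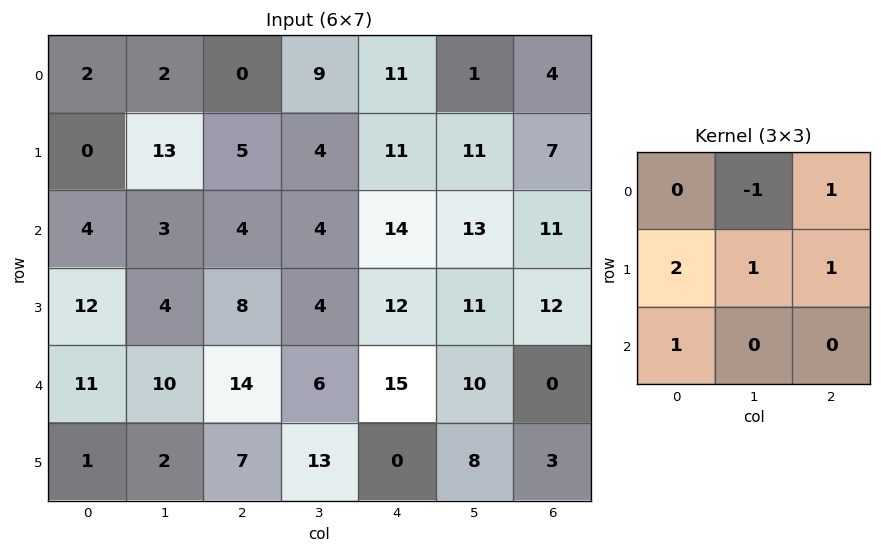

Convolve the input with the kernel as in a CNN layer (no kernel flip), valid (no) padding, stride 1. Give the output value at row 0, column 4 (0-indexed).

The receptive field on the input at this output position is [11 1 4 / 11 11 7 / 14 13 11]. Elementwise product with the kernel and sum: 1·-1 + 4·1 + 11·2 + 11·1 + 7·1 + 14·1.

57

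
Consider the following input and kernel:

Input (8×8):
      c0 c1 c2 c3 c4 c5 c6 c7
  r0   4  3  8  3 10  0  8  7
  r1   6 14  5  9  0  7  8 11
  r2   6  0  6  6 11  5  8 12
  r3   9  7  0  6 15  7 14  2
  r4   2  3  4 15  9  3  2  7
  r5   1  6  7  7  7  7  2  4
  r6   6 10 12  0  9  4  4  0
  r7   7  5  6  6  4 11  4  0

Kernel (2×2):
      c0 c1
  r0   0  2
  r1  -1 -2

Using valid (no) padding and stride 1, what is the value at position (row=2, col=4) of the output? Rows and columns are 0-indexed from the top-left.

The receptive field on the input at this output position is [11 5 / 15 7]. Elementwise product with the kernel and sum: 5·2 + 15·-1 + 7·-2.

-19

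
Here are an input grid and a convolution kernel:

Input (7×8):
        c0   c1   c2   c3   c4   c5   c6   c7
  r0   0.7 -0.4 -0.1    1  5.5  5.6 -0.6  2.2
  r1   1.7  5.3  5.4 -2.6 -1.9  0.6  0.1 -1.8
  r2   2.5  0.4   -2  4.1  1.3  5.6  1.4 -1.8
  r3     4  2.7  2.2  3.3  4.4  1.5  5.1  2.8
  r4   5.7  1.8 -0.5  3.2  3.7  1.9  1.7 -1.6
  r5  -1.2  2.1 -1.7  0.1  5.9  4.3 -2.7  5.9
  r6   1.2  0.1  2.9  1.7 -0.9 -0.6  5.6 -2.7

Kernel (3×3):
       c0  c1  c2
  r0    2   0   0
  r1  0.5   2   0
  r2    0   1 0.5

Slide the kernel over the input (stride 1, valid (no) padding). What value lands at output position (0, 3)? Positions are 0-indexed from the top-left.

The receptive field on the input at this output position is [1 5.5 5.6 / -2.6 -1.9 0.6 / 4.1 1.3 5.6]. Elementwise product with the kernel and sum: 1·2 + -2.6·0.5 + -1.9·2 + 1.3·1 + 5.6·0.5.

1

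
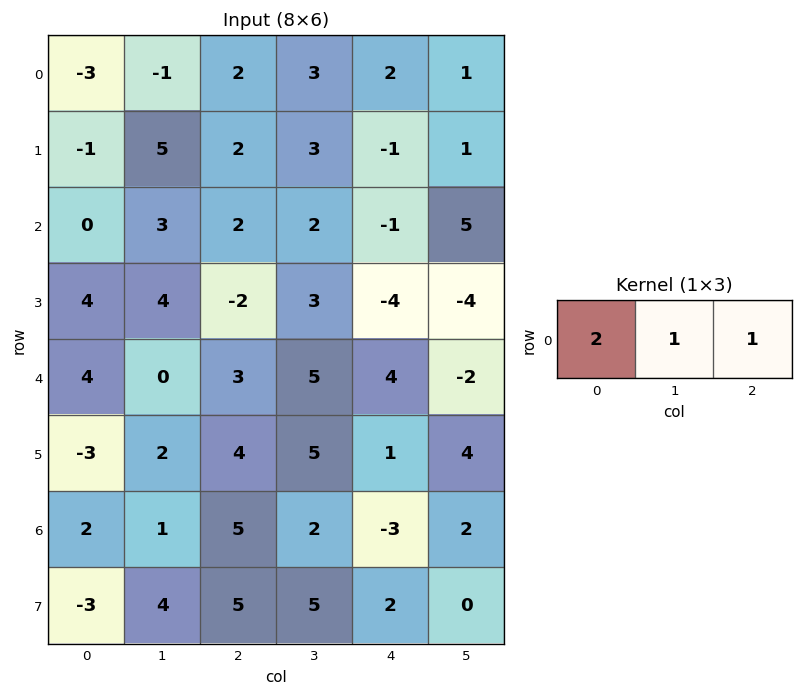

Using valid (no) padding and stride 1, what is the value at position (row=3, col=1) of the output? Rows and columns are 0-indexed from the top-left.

The receptive field on the input at this output position is [4 -2 3]. Elementwise product with the kernel and sum: 4·2 + -2·1 + 3·1.

9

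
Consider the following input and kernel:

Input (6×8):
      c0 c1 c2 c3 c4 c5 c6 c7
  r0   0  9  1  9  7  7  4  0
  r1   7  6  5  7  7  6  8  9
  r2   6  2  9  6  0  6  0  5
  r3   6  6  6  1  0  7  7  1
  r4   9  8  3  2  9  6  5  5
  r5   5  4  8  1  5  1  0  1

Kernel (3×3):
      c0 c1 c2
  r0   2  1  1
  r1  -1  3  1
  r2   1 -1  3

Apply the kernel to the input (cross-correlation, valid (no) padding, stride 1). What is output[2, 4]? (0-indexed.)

The receptive field on the input at this output position is [0 6 0 / 0 7 7 / 9 6 5]. Elementwise product with the kernel and sum: 0·2 + 6·1 + 0·1 + 0·-1 + 7·3 + 7·1 + 9·1 + 6·-1 + 5·3.

52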